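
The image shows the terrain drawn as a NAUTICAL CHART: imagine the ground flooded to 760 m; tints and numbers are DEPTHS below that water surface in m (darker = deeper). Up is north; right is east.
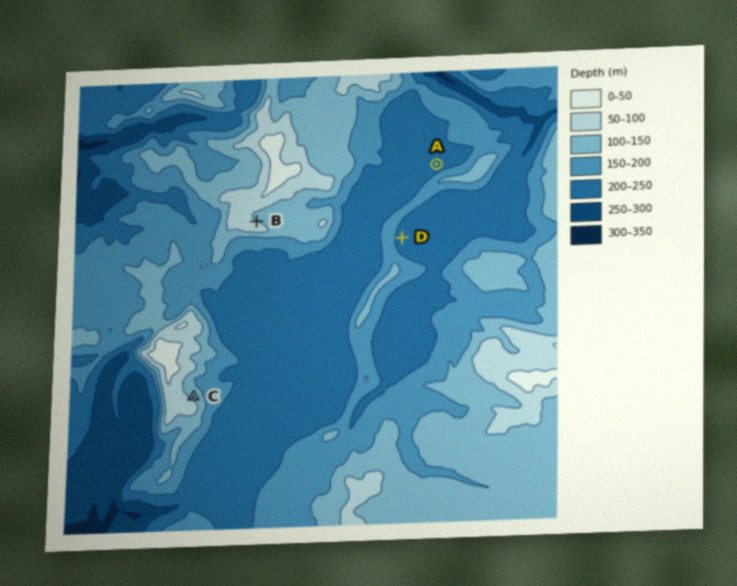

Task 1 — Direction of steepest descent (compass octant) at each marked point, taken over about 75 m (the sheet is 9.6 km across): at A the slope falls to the NW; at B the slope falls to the NE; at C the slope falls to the NE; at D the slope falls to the E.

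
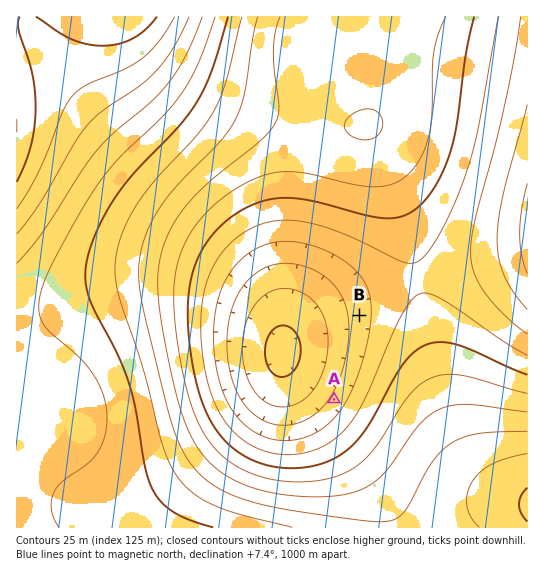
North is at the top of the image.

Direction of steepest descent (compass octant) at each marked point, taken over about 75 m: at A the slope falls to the NW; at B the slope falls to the W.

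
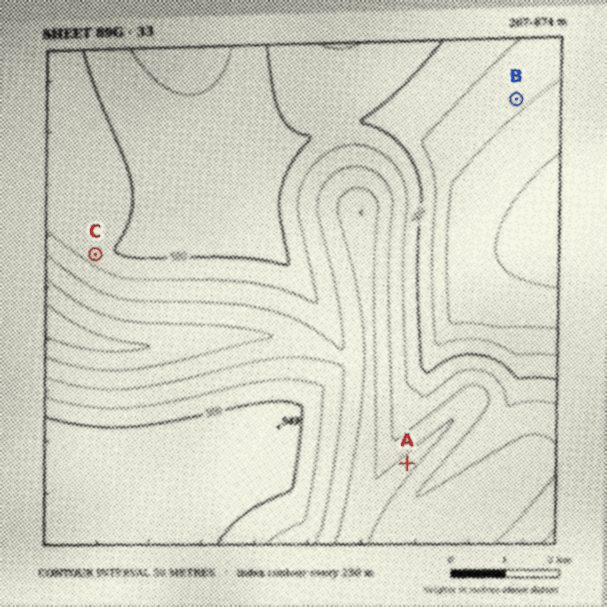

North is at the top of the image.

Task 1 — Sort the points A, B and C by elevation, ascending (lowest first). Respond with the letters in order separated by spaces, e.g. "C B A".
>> A C B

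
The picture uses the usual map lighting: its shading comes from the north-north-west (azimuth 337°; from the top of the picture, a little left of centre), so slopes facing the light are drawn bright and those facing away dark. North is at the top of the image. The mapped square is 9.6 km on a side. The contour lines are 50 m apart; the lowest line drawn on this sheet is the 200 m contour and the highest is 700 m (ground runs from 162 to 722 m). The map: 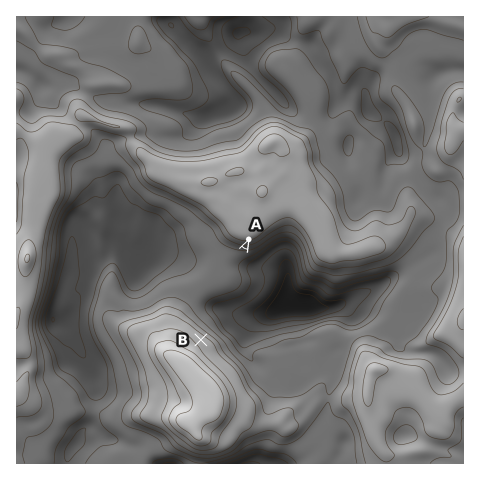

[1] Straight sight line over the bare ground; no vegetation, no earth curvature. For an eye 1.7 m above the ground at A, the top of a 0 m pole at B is visible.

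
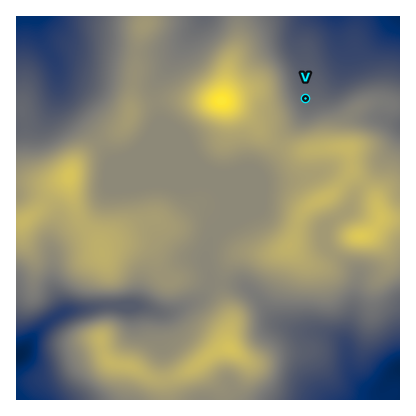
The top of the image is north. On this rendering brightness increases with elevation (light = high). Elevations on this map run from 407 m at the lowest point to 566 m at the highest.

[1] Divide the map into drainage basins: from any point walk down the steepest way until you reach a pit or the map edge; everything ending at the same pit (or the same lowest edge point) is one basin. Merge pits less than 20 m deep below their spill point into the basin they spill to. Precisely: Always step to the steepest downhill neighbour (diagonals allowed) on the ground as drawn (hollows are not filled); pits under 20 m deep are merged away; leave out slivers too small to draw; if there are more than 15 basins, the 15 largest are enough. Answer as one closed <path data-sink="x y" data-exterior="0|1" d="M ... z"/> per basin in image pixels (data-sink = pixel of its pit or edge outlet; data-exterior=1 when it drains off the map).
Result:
<path data-sink="16 356" data-exterior="1" d="M178 100l-18 1-26 7-9 18-43 30-14 22-20 6-32 0 0 216 208 0-3-12-14-16-5-10 16-12 11-2-1-12 3-16-8-22-2-18 9-20 10-7 34 0 16-7 16 16 12 2 28-24 10-4 8 0 14-12 3-8-6-20-22-22-3-22-2-4-14-1-32 4-12-2-24-12-16-18-26-18z"/><path data-sink="400 370" data-exterior="1" d="M382 218l-10 14-8 4-8 0-10 4-28 24-12-2-16-16-16 7-34 0-10 7-9 20 1 14 9 26-3 16 1 12-11 2-16 12 5 10 14 16 3 12 176 0 0-180z"/><path data-sink="400 16" data-exterior="1" d="M400 16l-160 0-2 28-10 26-6 30 28 19 16 18 18 10 18 4 32-4 14 1 3 8 1 16 23 24 7 23 18-1z"/><path data-sink="16 16" data-exterior="1" d="M146 16l-130 0 0 167 32 1 20-6 14-22 43-30 6-14 7-68z"/><path data-sink="204 16" data-exterior="1" d="M238 16l-92 0-8 28-7 66 11-5 26-5 54 1 6-31 10-26z"/>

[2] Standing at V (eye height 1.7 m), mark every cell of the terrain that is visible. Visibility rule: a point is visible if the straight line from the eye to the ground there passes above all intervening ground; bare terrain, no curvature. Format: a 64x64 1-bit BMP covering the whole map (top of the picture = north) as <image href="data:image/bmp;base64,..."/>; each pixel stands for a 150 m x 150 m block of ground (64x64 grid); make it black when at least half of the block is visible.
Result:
<image width="64" height="64" href="data:image/bmp;base64,Qk0+AgAAAAAAAD4AAAAoAAAAQAAAAEAAAAABAAEAAAAAAAACAAATCwAAEwsAAAIAAAAAAAAA////AAAAAAAAAAAAAAAAAAAAAAAAAAAAAAAAAAAAAAAAAAAAAAAAAAAAAAAAAAAAAAAAAAAAAAAAAAAAAAAAAAAAAAAAAAAAAAAAAAAAAAAAAAAAAAAAAAAAAAAAAAAAAAAAAAAAAAAAAAAAAAAAAAAAAAAAAAAAAAAAAAAAAAAAAAAAAAAAAAAAAAAAAAAAAAAAAAAAAAAAAAAAAAAAAAAAAAAAAAAAAAAAAAAAAAAAAAAAAAAAAAAAAAAAAAAAAAAAAAAAAAAAAAAAAAAAAAAAAAAAAAAAAAAAAAAAAAAAAAAAAAAAAAAAAAAAAAAAAAAAAAAAAAAAAAAAAAAAAAAAAAAAAAAAAAAAAAAAAAAAAAAAAAAAAAAAAAAAAAAAAAAAAAAAAAAAAAAAAAAAAAAAAAAAAAAAAAAAAAAAAAAAAAAAAAAAAAAAAAAAAAAAAAAAAAAAAAAAAAAAAAAAAAAAAAAAA/8AAAAAAAAD/4AAAAAAAAP8AAAAAAAAB/gAAAAAAAAH/gAAAAAAAA//AAAAAAAAH/+AAAAAAAAf58AAAAAAAD/D4AAAAAAAP8HgAAAAAAAfwPAAAAAAAB/AeAAAAAAAD8A4AAAAAAADwDwAAAAAAAPAcAAAAAAAG8DgAAAAAAB+AMAAAAAAAHwBwAAAAAAAfAGAAAAAAAA8AYAAAAAAAB4BwA=="/>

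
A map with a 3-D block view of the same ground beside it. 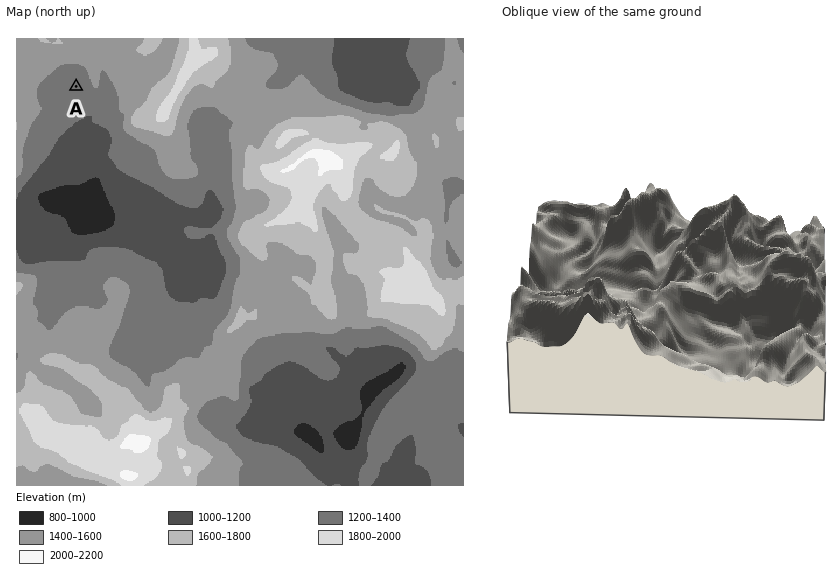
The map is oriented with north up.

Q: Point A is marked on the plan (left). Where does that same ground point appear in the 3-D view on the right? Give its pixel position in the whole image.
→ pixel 574 242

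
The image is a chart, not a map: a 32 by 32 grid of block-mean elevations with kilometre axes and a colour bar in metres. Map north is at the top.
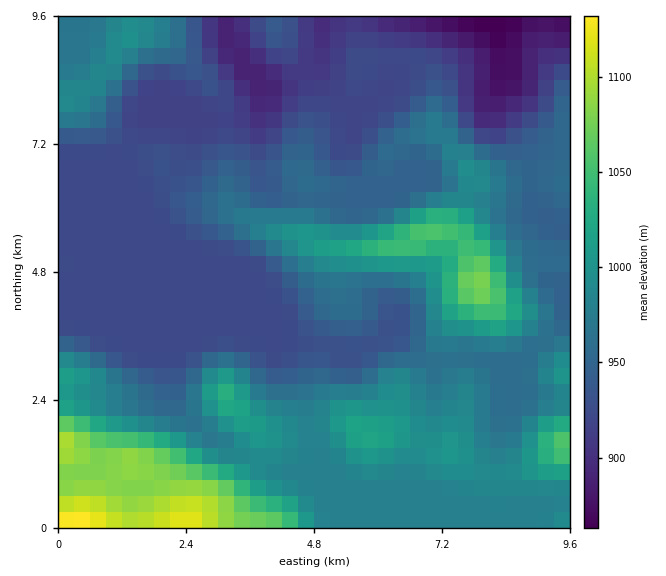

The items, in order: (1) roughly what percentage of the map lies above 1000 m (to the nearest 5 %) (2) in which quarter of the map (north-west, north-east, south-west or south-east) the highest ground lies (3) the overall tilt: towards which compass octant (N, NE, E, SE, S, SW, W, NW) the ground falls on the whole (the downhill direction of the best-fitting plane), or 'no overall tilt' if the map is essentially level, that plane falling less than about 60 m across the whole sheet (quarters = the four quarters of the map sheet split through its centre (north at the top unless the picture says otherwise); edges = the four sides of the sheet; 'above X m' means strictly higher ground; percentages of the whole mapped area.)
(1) Ground above 1000 m makes up about 15 % of the sheet.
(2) The highest ground is in the south-west quarter.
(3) Overall the map slopes down towards the north.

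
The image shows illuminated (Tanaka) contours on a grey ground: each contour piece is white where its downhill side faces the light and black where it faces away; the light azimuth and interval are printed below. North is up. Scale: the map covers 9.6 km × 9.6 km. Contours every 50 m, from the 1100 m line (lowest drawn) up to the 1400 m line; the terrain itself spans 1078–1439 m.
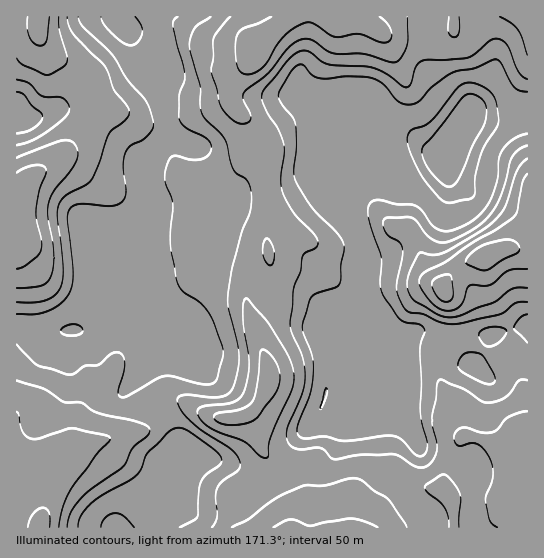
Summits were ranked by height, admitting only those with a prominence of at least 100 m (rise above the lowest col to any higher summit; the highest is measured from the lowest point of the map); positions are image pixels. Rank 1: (446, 157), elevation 1439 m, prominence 361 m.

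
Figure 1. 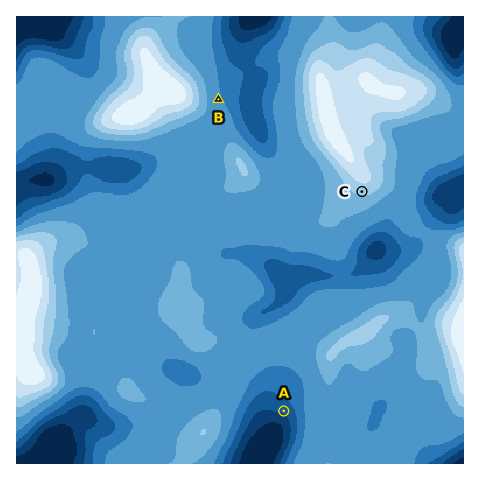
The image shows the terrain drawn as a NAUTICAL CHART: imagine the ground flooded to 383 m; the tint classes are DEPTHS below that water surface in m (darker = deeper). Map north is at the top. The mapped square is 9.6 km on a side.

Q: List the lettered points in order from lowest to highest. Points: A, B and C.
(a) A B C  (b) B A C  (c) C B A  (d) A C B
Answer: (a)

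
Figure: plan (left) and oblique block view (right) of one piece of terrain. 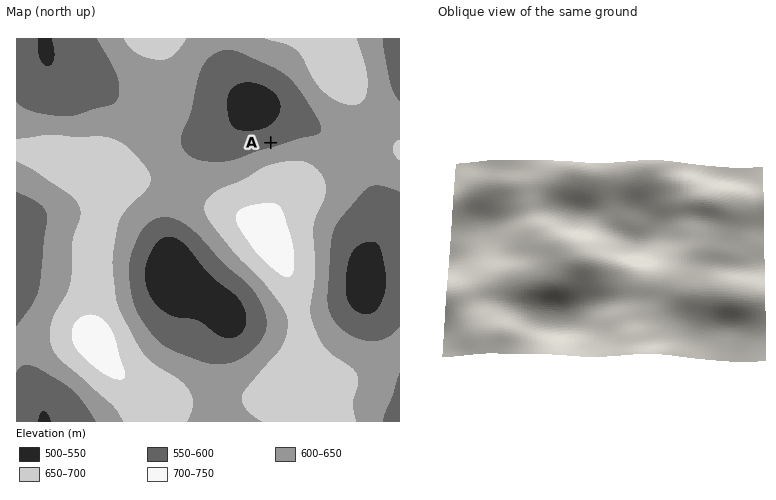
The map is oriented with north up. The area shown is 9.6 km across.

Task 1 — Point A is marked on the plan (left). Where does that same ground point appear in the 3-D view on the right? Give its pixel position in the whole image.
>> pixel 554 303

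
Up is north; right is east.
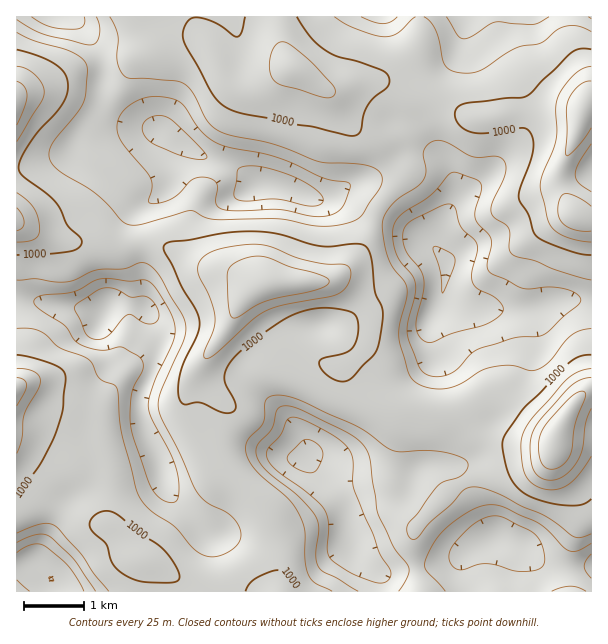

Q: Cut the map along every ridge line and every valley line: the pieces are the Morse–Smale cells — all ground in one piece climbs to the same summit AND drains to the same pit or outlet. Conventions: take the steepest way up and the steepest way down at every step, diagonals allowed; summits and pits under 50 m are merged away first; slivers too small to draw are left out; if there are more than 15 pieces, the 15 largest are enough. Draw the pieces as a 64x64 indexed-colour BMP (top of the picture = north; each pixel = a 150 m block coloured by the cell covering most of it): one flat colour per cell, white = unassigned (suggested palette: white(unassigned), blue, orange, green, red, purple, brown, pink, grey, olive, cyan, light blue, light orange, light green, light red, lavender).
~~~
<image width="64" height="64" href="data:image/bmp;base64,Qk12CAAAAAAAAHYAAAAoAAAAQAAAAEAAAAABAAQAAAAAAAAIAAATCwAAEwsAABAAAAAAAAAA////ALR3HwAOf/8ALKAsACgn1gC9Z5QAS1aMAMJ34wB/f38AIr28AM++FwDox64AeLv/AIrfmACWmP8A1bDFAAAADMzMzMzMzMREREREQREREREREzMzMzMzMzMzMzMzAADMzMzMzMzMRERERERBERERERETMzMzMzMzMzMzMzMADMzMzMzMzEREREREREERERERETMzMzMzMzMzMzMzM//MzMzMzMxEREREREREQRERERETMzMzMzMzMzMzMzMz//zMzMzMxERERERERERBERERETMzMzMzMzMzMzMzMzP//MzMzMxEREREREREREERERETMzMzMzMzMzMzMzMzM///zMzMzEREREREREREQRERERMzMzMzMzMzMzMzMzMz///MzMxEREREREREREQREREREzMzMzMzMzMzMzMzMzP///zMzERERERERERERBERERETMzMzMzMzMzMzMzMzM////MzMREREREREREREEREREREzMzMzMzMzMzMzMzMz////zMxEREREREREREERERERERERMzMzMzMzMzMzMzP/////zEREREREREREERERERERERETMzMzMzMzMzMzM//////8RERERERERBEREREREREREREzMzMzMzMzMzMz//////RERERERERBERERERERERERERMzMzMzMzMzMzP///mZmURERERERBERERERERERERERERERMzMzMzMzM//5mZmZmZlEREREERERERERERERERERERETMzMzMzMz+ZmZmZmZmZREREERERERERERERERERERERMzMzMzMzOZmZmZmZmZREREERERERERERERERERERERETMzMzMzM5mZmZmZmZlEREQRERERERERERERERERERERMzMzO7MzmZmZmZmZmUREQRERERERERERERERERERERETMzu7szOZmZmZmZmZRERBEREREREREREREREXd3d3EREzu7u7M5mZmZmZmZlEREEREREREREREREXd3d3d3d3Ebu7u7uzmZmZmZmZmUREQREREREREREREXd3d3d3d3d3u7u7u7uZmZmZmZmZRERBEREREREREREXd3d3d3d3d3e7u7u7u5mZmZmZmZmUREQRERERERERERd3d3d3d3d3d3u7u7u7mZmZmZmZmZREREERERERERERF3d3d3d3d3d3e7u7u7uZmZmZmZmZmUREQRERERERERERd3d3d3d3d3e7u7u7u5mZmZmZmZmZREREEREREREREREXd3d3d3d3d7u7u7u7mZmZmZmZmZlERERBERERERERERd3d3d3d3d3u7u7u7uZmZmZmZmZlEREREEREREREREREXd3d3d3d3u7u7u7u5mZmZmZmZmURERERBEREREREREXd3d3d3d3e7u7u7u7mZmZnu6ZmUREREREQRERERERERd3d3d3d3IiIiu7u7vu7u7u7u7uRERERERBERERERERd3d3d3ciIiIiIiIiIu7u7u7u7u5EREREREQRERERERd3d3d3ciIiIiIiIiIi7u7u7u7u7kREREREREgYiBERd3d3d3d3IiIiIiIiIiLu7u7u7u7uRERERESIiIiIiIh3d3d3d3ciIiIiIiIiIu7u7u7u7u5ERESIiIiIiIiIiId3d3d3dyIiIiIiIiIi7u7u7u7u5EREiIiIiIiIiIiIiHd3d3dyIiIiIiIiIiLu7u7u7t3kRIiIiIiIiIiIiIiIh3d3dyIiIiIiIiIiIu7t3d3d3diIiIiIiIiIiIiIiIiHd3dyIiIiIiIiIiIi7d3d3d3d2IiIiIiIiIiIiIiIiId3dyIiIiIiIiIiIiLd3d3d3d3YiIiIiIiIiIiIiIiIiHcCIiIiIiIiIiIiIN3d3d3d3diIiIiIiIiIiIiIiIiIACIiIiIiIiIiIiIA3d3d3d3d0AiIiIiIiIiIiIiIiIACIiIiIiIiIiIiIADd3d3d3d0AAIiIiIiIiIiFVVWAAFUiIiIiIiIiIiIgAN3d3d3d0AAACIiIiIhVVVVVVVVVVVIiIiIiIiIiIgAA3d3d3d0AAAAIiIiIhVVVVVVVVVVVUiIiIiIiIiIiAACq3d3dAAAAAAiIiIVVVVVVVVVVVVVSIiIiIiIiIiIgAKqqrdAAAAAAAIiFVVVVVVVVVVVVVSIiIiIiIiIiIiAAqqqqoAAAAAAAhVVVVVVVVVVVVVVSIiIiIiIiIiIiIgCqqqqqqqAAAABVVVVVVVVVVVVVUiIiIiIiIiIiIiIiAKqqqqqqqqoFVVVVVVVVVVVVVVUiIiIiIiIiIiIiIiIAqqqqqqqqVVVVVVVVVVVVVVVVUiIiIiIiIiIiIiIiIiCqqqqqqlVVVVVVVVVVVVVVVVUiIiIiIiImZmZmZmZmYKqqqqqqVVVVVVVVVVVVVVVVVSIiIiIiImZmZmZmZmZmqqqqqqpVVVVVVVVVVVVVVVVSIiIiIiZmZmZmZmZmZmaqqqqqpVVVVVVVVVUAAFVVVmZmIiJmZmZmZmZmZmZmZqqqqqqqVVVVVVVVUAAABVVmZmZmZmZmZmZmZmZmZmZmqqqqqqpVVVVVVVUAAAAABmZmZmZmZmZmZmZmZmZmZmaqqqqqpVVVVVVVVQAAAABmZmZmZmZmZmZmZmZmZmZmZqqqqqqlVVVVVVVQAAAAAGZmZmZmZmZmZmZmZmZmZmZmqqqqqlVVVVVVVVAAAAAGZmZmZmZmZmZmZmZmZmZmZmaqqqqqVVVVVVVVAAAAAAZmZmZmZmZmZmZmZmZmZmZmZqqqqqVVVVVVVVUAAAAABmZmZmZmZmZmZmZmZmZmZmZm"/>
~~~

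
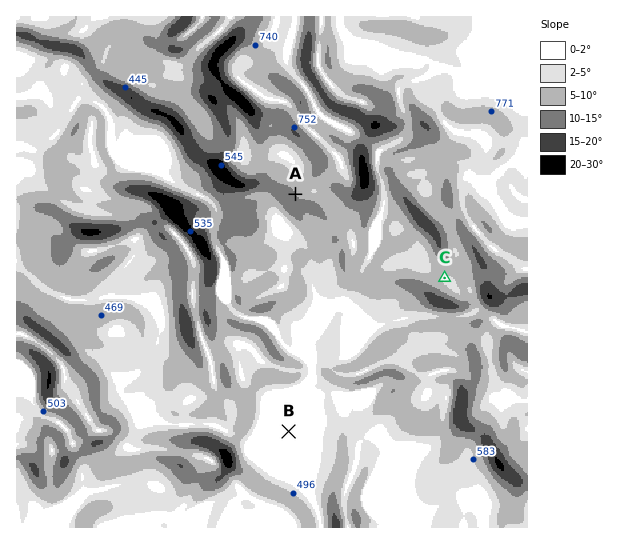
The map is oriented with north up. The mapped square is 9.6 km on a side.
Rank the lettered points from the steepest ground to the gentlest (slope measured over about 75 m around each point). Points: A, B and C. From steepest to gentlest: A C B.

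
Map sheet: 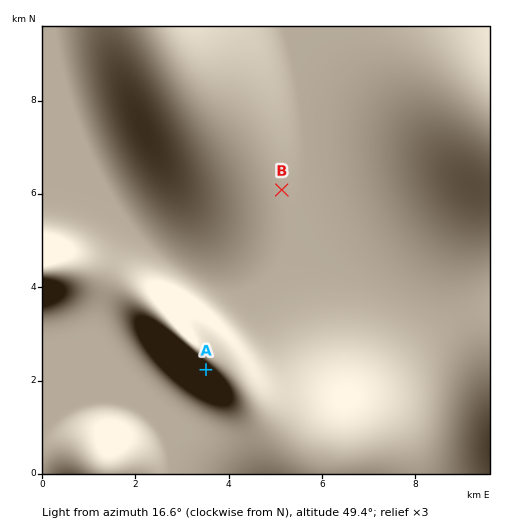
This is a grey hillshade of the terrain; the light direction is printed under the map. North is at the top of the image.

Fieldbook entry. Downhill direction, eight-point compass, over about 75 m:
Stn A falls S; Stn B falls E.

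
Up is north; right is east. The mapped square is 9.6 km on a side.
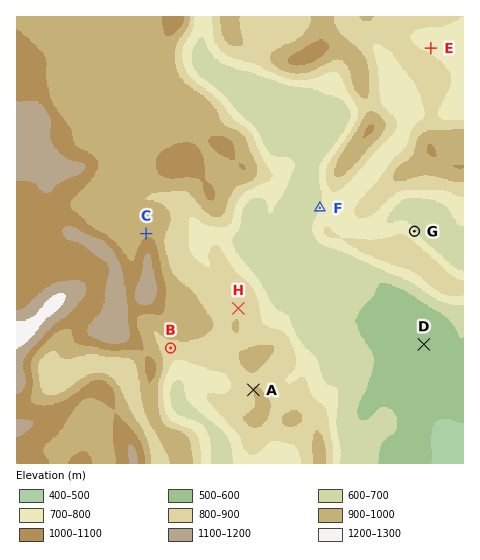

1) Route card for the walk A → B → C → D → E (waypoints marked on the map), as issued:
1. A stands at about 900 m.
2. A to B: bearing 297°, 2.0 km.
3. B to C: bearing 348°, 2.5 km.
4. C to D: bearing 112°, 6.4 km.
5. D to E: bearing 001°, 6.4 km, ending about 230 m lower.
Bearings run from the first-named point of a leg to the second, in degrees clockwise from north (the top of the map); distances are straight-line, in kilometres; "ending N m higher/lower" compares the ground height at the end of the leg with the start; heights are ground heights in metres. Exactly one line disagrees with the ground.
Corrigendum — Line 5: it should read "ending about 230 m higher".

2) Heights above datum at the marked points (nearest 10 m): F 700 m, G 710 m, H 890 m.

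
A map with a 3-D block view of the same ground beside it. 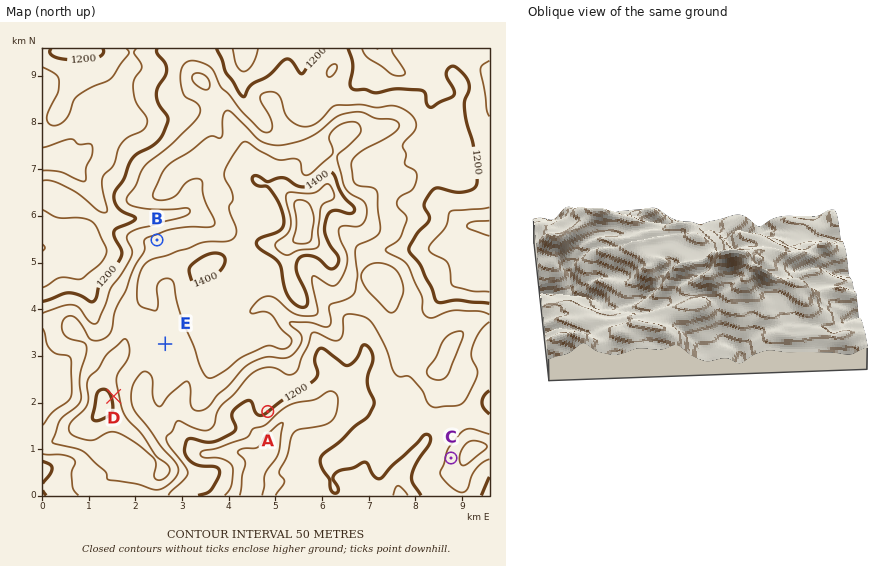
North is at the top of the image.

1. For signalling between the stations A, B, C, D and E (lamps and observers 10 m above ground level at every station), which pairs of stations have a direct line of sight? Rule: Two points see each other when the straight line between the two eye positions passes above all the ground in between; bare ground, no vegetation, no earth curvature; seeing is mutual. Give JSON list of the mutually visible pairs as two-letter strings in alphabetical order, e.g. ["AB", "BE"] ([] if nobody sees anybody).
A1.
["AC", "CD", "DE"]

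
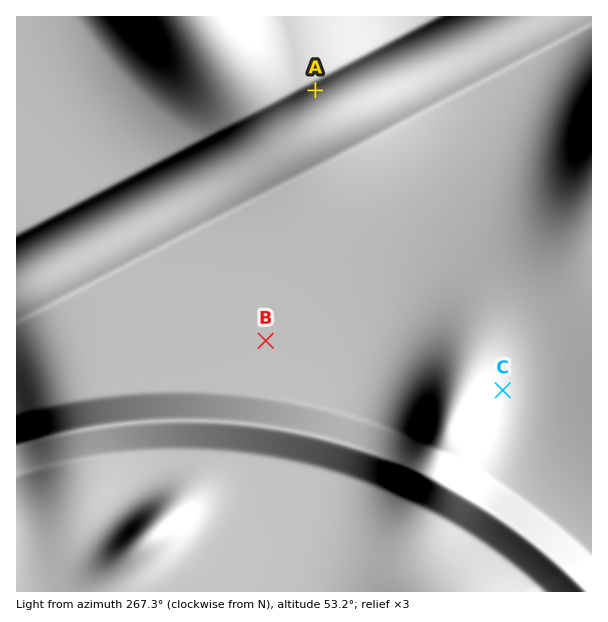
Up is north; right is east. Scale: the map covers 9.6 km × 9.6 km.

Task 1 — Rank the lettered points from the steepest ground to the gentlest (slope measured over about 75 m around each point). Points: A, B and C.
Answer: A C B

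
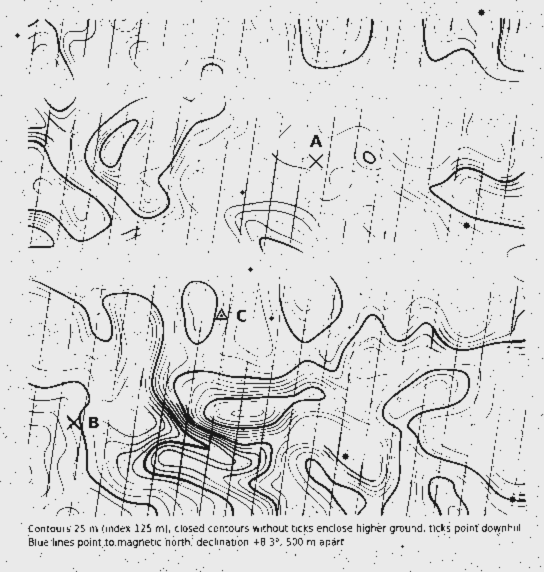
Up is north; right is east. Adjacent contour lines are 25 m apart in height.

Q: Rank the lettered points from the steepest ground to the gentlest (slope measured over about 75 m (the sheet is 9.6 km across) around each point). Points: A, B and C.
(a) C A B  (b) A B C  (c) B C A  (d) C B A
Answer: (d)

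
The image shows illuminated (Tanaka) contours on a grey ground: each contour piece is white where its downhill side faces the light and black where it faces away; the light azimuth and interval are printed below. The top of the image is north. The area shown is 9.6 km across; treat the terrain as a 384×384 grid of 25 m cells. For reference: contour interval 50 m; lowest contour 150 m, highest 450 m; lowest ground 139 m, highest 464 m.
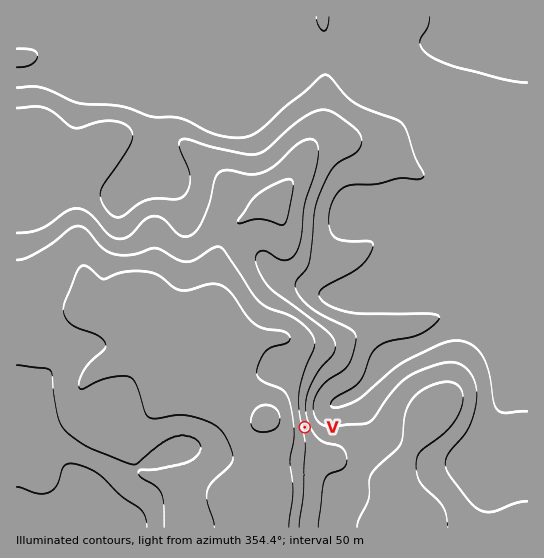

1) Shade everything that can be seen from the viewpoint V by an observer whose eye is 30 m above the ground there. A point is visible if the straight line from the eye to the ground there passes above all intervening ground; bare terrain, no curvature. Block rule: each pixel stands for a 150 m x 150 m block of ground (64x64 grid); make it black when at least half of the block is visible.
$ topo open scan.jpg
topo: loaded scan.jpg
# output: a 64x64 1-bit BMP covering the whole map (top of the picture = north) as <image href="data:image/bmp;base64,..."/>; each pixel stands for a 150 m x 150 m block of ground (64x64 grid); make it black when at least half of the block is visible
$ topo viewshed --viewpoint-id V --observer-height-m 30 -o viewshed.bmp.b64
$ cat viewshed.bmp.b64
<image width="64" height="64" href="data:image/bmp;base64,Qk0+AgAAAAAAAD4AAAAoAAAAQAAAAEAAAAABAAEAAAAAAAACAAATCwAAEwsAAAIAAAAAAAAA////AAAAAAAAAAAAB//4DwAAAAAH//gPAAAAAAf/+AcAAAAAB//4AQAAAAA///gAAAAAAH//wAAAAAAAP/+AAAAAAAA//4AAAAAAAB//gAAAAAAAH//AAAAAAAAf/+AAAAAAAD//4AAAAAAAP//wAAAAAAA///AAAAAAAD//+AAAAAAAP//4AAAAAAA///gAAAAAAD///AAAAAAAP//8AAAAAAA///gAAAAAAD///AAAAAAAf//8AAAAAAB///4AAAAAAGA//wAAAAAAAB//wAAAAAAAB///AAAAAAAAH/8AAAAAAAAHwAAAAAAAAAAAAAAAAAAAAAAAAAAAAAAAAwAAAAAAAAf/AAAAAAAAf/8AAAAAAAD//wAAAAAAAP/7AAAAAAAD/8MAAAAAAAP/gwAAAAAAA///AAAAAAAB//8AAAAAAAH//wAAAAAAAf//AAAAAAAB//8AAAAAAAP//wAAAAAAA///AAAAAAAD//8AAAAAAAfgPwAAAAAAB8AfAAAAAAAPwB8AAAAAAAfAHwAAAAAAAIAfAAAAAAAAAD8AAAAAAABAfwAAAAAAAGH/AAAAAAAA//8AAAAAAAD//wAAAAAAAIfgAAAAAAAAA4AAAAAAAAABgAAAAAAAAAHAAAAAAAAAAf8AAAAAAAAD/wAAAAAAAAP/AAAAAAAAA/8AAAAAAAAH/w=="/>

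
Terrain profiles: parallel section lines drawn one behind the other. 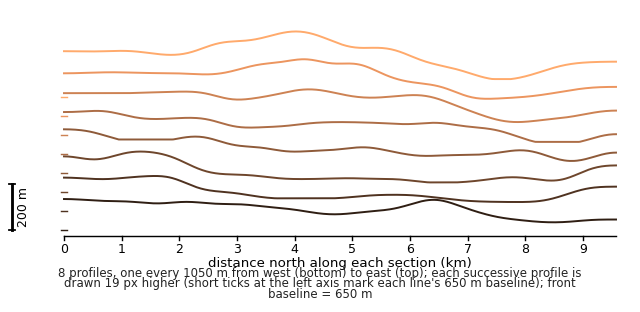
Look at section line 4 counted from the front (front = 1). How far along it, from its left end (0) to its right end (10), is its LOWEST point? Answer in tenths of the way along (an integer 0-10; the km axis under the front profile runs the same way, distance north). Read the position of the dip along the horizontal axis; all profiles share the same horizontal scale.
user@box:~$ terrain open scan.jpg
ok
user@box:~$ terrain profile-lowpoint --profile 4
9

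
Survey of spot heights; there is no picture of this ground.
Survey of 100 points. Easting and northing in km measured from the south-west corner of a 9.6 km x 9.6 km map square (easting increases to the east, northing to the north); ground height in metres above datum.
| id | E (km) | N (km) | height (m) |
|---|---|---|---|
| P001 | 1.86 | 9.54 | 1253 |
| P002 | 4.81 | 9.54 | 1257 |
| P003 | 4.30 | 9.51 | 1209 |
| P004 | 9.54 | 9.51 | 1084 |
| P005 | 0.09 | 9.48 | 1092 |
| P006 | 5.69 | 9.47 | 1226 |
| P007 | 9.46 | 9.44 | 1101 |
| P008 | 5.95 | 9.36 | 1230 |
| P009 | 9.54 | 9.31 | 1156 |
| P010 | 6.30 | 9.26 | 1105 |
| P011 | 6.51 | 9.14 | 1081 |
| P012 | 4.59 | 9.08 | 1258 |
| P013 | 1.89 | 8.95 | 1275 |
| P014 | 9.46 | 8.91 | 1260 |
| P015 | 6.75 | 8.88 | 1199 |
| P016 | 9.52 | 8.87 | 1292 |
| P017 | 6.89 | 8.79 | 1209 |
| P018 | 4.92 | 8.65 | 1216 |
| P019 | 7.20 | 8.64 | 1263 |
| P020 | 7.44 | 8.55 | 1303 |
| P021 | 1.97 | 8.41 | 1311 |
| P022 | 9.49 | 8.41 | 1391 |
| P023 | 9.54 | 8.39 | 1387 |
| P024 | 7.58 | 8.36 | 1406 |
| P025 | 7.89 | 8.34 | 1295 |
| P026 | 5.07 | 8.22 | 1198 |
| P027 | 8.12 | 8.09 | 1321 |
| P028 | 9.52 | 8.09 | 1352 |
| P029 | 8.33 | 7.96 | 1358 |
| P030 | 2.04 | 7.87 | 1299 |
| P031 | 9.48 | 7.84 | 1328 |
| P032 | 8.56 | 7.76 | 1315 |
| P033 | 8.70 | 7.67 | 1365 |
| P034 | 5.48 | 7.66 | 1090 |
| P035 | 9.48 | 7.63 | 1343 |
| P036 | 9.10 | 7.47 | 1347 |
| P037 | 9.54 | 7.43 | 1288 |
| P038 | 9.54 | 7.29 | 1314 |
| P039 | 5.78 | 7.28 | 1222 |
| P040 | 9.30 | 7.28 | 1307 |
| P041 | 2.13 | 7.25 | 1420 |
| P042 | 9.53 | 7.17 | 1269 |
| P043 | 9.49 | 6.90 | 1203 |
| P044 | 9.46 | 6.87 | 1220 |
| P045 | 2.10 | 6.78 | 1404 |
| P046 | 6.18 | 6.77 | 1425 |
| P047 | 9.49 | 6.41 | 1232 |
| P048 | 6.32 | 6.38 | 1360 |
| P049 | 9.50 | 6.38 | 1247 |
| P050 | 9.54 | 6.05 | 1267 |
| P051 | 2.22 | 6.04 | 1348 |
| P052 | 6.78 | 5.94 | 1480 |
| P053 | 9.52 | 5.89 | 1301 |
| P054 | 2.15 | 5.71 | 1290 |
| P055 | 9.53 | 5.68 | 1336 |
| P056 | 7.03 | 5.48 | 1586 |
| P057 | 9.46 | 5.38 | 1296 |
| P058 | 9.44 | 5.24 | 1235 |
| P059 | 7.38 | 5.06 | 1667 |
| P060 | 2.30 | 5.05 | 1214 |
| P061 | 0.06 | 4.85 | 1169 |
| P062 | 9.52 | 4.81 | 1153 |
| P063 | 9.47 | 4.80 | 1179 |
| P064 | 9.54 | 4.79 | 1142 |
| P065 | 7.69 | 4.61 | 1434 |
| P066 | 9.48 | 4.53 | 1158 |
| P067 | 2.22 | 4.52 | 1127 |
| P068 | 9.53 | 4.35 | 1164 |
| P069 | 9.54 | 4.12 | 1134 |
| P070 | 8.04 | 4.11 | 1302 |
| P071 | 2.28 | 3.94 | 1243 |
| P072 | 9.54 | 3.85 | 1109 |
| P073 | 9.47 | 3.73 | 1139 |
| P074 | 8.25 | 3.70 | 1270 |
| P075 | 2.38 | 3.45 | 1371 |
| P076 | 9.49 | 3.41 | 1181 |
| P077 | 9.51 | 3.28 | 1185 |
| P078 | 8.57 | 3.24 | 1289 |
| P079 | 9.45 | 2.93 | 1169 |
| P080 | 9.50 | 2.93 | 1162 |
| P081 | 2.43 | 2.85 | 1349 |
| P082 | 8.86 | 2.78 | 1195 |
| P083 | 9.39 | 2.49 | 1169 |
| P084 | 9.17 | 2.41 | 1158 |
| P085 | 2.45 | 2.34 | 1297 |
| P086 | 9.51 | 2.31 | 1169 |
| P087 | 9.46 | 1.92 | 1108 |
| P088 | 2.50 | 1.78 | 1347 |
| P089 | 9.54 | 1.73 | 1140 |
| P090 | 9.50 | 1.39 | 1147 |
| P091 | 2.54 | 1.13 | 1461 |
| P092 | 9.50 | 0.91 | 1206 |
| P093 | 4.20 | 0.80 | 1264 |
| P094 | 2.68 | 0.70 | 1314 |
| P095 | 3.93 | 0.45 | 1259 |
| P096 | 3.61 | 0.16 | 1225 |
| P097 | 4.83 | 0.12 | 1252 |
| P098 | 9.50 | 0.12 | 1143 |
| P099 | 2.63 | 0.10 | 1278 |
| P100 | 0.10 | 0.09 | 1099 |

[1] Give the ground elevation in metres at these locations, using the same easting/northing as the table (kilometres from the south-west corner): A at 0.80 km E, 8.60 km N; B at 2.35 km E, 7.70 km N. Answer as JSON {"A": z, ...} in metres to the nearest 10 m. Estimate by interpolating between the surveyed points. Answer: {"A": 1200, "B": 1310}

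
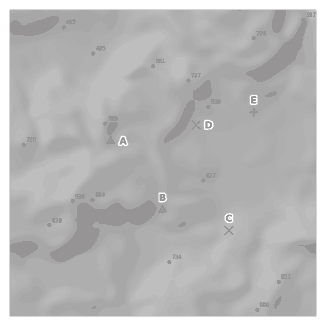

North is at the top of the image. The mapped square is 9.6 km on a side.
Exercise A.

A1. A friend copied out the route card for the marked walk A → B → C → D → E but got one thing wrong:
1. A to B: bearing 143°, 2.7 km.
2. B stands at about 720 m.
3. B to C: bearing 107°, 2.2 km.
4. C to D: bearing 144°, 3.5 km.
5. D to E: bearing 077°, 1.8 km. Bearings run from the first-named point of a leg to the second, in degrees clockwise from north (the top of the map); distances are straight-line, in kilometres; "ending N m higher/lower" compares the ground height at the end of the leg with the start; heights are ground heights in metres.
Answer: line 4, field bearing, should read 343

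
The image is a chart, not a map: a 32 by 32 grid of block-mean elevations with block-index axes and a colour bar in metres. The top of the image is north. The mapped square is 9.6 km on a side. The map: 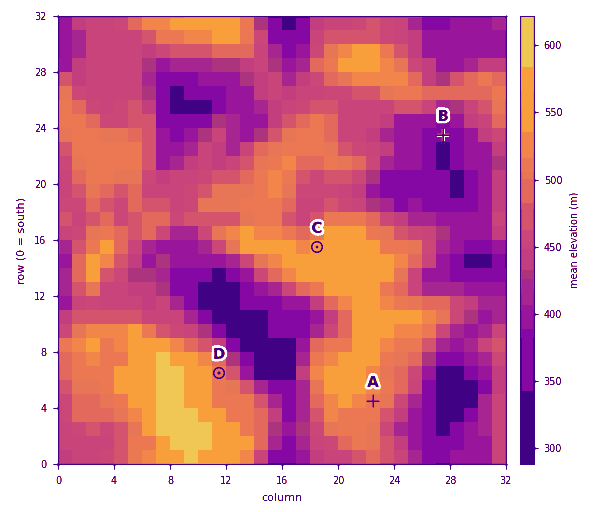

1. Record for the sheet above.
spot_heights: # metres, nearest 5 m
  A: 510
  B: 340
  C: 555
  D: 510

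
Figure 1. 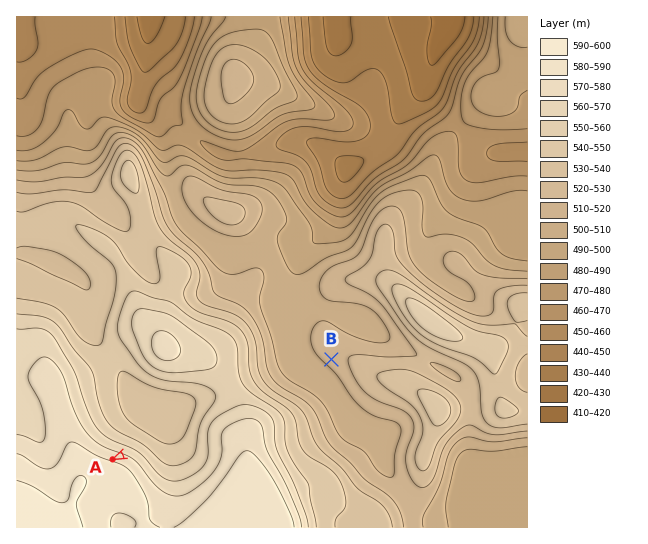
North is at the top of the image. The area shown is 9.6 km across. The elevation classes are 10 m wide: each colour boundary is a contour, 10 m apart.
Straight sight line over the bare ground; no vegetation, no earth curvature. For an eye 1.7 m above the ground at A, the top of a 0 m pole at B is hidden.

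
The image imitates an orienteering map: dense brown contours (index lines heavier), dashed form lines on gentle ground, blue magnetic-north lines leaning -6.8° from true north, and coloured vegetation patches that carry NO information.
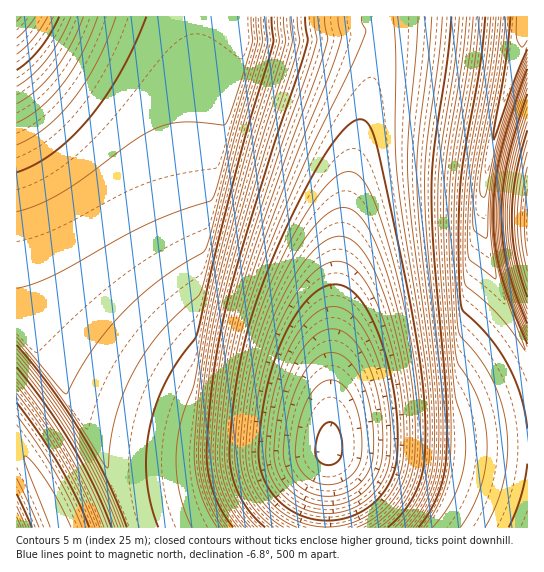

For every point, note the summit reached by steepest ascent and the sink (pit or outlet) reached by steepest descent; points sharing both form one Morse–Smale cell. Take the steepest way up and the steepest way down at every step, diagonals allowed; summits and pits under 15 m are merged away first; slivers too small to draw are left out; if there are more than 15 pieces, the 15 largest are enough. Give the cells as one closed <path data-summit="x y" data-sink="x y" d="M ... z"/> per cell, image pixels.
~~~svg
<path data-summit="17 17" data-sink="329 450" d="M374 16l-358 1 0 289 9 25 38 54 28 46 21 43 21 54 194-1 5-181 5-71 15-112 28-122 0-14z"/><path data-summit="527 17" data-sink="329 450" d="M527 16l-152 1 5 10 0 14-28 122-15 112-6 104 0 44-4 60 0 45 201-1 0-173-8-12-20-47-12-38-5-35 0-31 6-38 24-88 7-19 8-13z"/><path data-summit="17 17" data-sink="61 527" d="M17 307l-1 139 5 4 20 35 20 43 70 0 1-3-12-32-29-62-28-46-38-54z"/><path data-summit="527 17" data-sink="527 226" d="M527 33l-10 20-10 34-18 66-6 38 1 44 7 32 17 48 19 38z"/><path data-summit="17 527" data-sink="61 527" d="M18 447l-2 0 0 80 43 1 1-3-19-40z"/>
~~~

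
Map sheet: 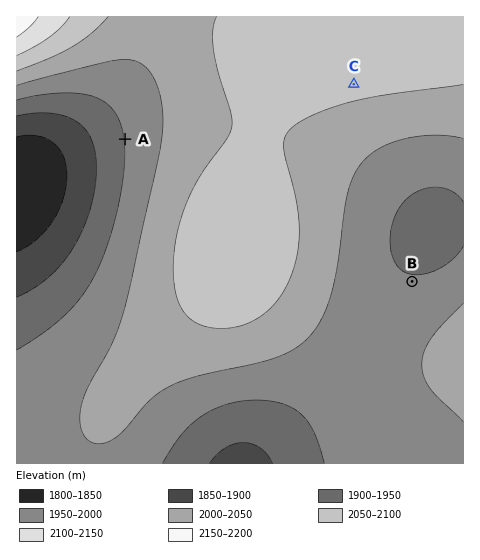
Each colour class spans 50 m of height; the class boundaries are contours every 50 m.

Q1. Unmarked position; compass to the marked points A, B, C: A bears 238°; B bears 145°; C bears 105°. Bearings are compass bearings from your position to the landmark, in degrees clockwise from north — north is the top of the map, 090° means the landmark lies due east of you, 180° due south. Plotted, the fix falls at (255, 58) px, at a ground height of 2070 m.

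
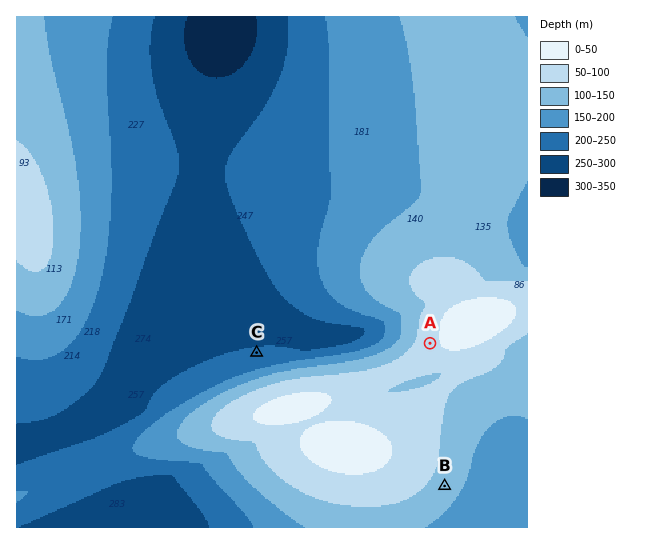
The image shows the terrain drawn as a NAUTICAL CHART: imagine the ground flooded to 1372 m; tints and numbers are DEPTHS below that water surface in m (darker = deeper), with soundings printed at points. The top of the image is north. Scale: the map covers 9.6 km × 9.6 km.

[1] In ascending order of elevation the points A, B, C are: C B A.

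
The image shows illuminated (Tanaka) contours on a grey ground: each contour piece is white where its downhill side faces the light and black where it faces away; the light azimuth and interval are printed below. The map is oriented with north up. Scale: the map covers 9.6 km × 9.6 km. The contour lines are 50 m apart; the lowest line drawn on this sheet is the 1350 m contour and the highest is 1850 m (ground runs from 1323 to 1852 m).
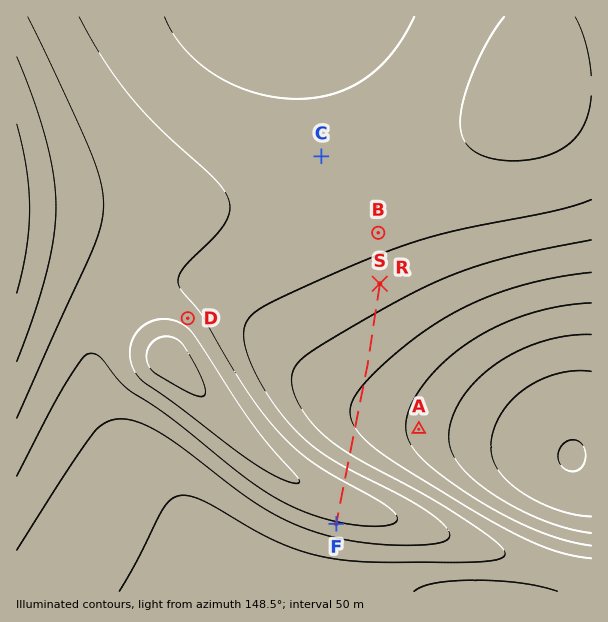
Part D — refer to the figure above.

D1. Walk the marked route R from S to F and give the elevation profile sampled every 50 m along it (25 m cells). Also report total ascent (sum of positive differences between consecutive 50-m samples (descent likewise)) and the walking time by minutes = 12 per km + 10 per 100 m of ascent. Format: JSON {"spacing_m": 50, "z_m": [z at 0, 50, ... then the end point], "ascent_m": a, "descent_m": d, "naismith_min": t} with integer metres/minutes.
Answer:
{"spacing_m": 50, "z_m": [1575, 1577, 1580, 1582, 1585, 1587, 1590, 1592, 1595, 1598, 1600, 1603, 1605, 1608, 1610, 1612, 1615, 1617, 1620, 1622, 1624, 1626, 1629, 1631, 1633, 1635, 1637, 1639, 1641, 1642, 1644, 1646, 1647, 1649, 1650, 1651, 1652, 1654, 1654, 1655, 1656, 1656, 1656, 1656, 1656, 1656, 1655, 1653, 1652, 1649, 1646, 1643, 1639, 1634, 1628, 1622, 1614, 1606, 1597, 1588, 1577, 1567, 1555, 1544, 1533, 1522, 1511, 1501, 1492, 1484, 1477, 1471, 1468, 1466, 1465, 1466, 1469, 1474, 1480, 1487, 1495, 1503, 1506], "ascent_m": 123, "descent_m": 191, "naismith_min": 61}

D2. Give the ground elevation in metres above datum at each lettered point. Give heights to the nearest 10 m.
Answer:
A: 1710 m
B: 1530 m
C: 1520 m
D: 1470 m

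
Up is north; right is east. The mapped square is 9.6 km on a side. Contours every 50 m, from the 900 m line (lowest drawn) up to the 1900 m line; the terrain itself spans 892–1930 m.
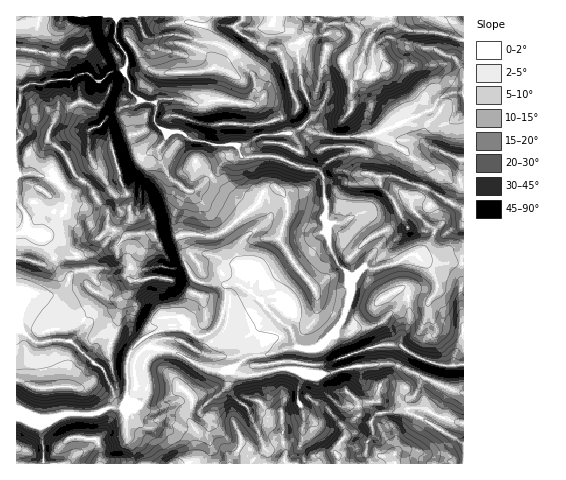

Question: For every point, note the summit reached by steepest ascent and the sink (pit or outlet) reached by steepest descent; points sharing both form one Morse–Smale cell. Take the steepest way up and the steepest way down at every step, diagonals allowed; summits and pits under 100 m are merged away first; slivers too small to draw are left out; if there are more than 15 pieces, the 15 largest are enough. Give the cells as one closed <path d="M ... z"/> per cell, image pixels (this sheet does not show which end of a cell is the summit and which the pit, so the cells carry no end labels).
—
<path d="M201 16l-84 0-2 23 12 17 0 10-3 4-12 1-11 10-4 0-9-8-5 0-12 6-19 1-9 4-11-2-11 6-5 0 0 241 5 1 15 13 13-3 22 2 34 29 10 27 8 6 5-4 0-42 5-9 8-9 6 6 26 5 24 14 17 6 17-1 11 5 17-1 22-6 23 4 4-23 12-3 14-13 10-15 7-24-3-20-11-11-8-20 0-7-3-4 2-8-4-4 2-17-2-6-1-22-7-6-14-1-11-6 9-16-8-12-30 1-13 8-10 3-23 0-13-5-11-1-12-8-14 1-11-10 0-20 5-4 18 0 17 6 8 0 11-5 13 0 18 5 6-3 4-13 0-8-16-24-7-6-14-7-26-5 6-8z"/><path d="M143 340l-4 2-9 11-3 12 1 37-2 22 2 17 5 8-1 15 332-1-1-40-25-7-12-7-31 0-16-7 0-14 16-16 2-7-19-1-23 2-28 8-16 0-21-6-9 0-22 6-17 1-11-5-17 1-8-3-33-17-26-5z"/><path d="M463 16l-261 0-4 15-6 8 26 5 14 7 21 24 2 14-4 13-4 2 6 1 6 4 4 15 1 11 29-2 11-6 9 6 19 3 2-9 18-19-1-24 7-8 1-12 8-23 10-13 11-5 5 0 18 8 27 1 25 7z"/><path d="M304 127l-14 6 10 12-9 17 11 6 14 1 7 6 1 22 2 6-2 17 4 4-2 8 4 16 7 15 12 13 6 0 9-9 7 2 8-1 17-5 17-9 18 8 33 1 0-53-3-3-38-21-14-3-9-5-7-2-15 1-11-3-2-2 0-20-3-3-6-2-26 0 1-10-2-2-16-2z"/><path d="M393 23l-5 0-11 5-9 11-9 25-1 12-7 8 1 24-18 19-2 4 1 5 15 1 27-2 36-17 20-8 6-9 10-7 17 0-1-55-25-7-27-1z"/><path d="M430 261l-6 1 12 16 1 13-9 11-22-4-23 24-9 4-14 2-16 6-10-1-14 13-12 3-3 20-2 3 24 2 16-6 35-4 15 0 5 2 9-15 12 7 16 6 11 2 16-1 2-2 0-99-25-1z"/><path d="M462 93l-15 1-9 5-7 11-20 8-36 17-27 2-16-1-2 10 30 2 5 4 0 20 2 2 11 3 15-1 7 2 9 5 14 3 39 22 1-20-3-5 0-15 2-8 2-1 0-64z"/><path d="M116 16l-99 0-1 71 5 1 11-6 11 2 9-4 19-1 12-6 5 0 9 8 4 0 11-10 12-1 3-4 0-10-12-17z"/><path d="M21 330l-5 0 1 85 11 0 10 3 16 0 10-4 31 0 13-6 15 0 3-3-11-7-10-27-34-29-22-2-13 3z"/><path d="M126 403l-3 5-15 0-13 6-31 0-19 8-5 4 3 37 88 1 2-15-6-12z"/><path d="M414 254l-18 9-17 5-8 1-7-2-9 9-6 0 2 18-3 10-4 14-10 15 10 1 16-6 14-2 9-4 23-24 22 4 9-11 0-10-7-14z"/><path d="M178 99l-18 0-5 4 0 20 11 10 14-1 12 8 11 1 13 5 29-2 18-10 0-10-3-13-7-6-26-5-13 0-11 5-8 0z"/><path d="M399 366l-7 10-12 9-2 7 1 10 16 7 31 0 12 7 17 6 9 1-1-30-24-8z"/><path d="M407 351l-8 13 1 3 53 23 11 2-1-28-12 2-11-1-21-7z"/><path d="M28 415l-12 1 0 47 26 1 1-22-3-16 11-7-13-1z"/>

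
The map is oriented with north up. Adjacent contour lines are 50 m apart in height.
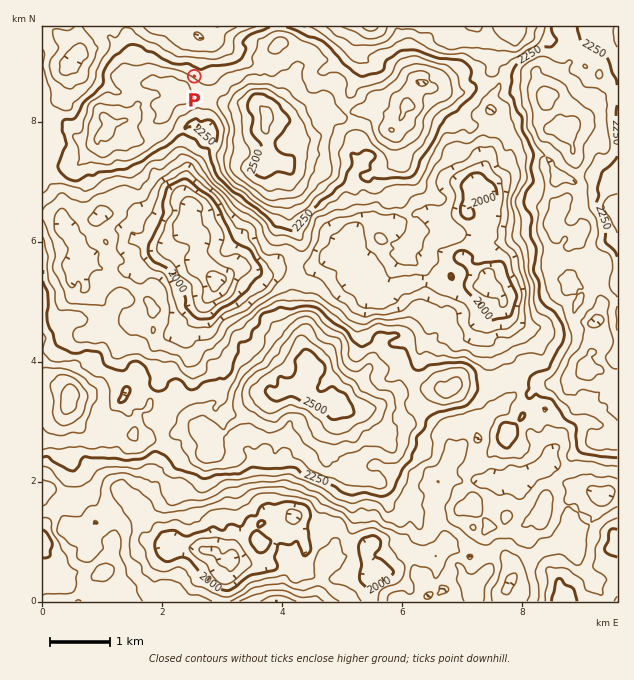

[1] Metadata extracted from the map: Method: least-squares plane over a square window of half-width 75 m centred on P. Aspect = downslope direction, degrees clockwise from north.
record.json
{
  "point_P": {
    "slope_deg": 21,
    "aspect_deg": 32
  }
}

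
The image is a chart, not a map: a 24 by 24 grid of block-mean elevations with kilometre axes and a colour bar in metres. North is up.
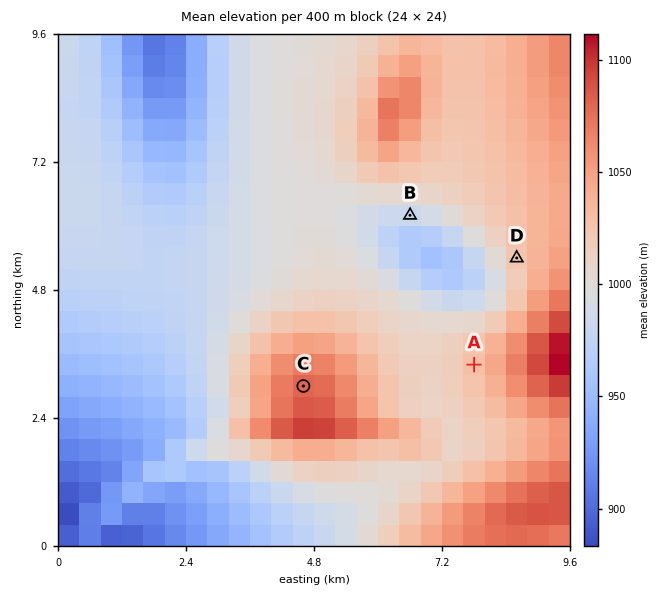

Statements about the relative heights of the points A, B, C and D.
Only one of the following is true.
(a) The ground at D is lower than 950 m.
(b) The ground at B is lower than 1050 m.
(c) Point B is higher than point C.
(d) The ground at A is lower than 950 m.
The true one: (b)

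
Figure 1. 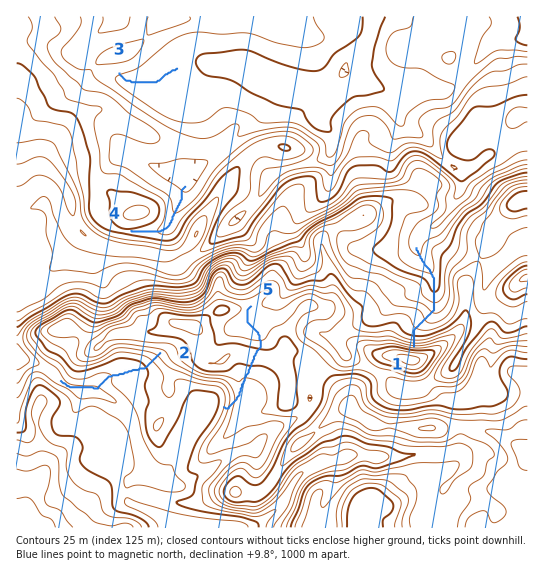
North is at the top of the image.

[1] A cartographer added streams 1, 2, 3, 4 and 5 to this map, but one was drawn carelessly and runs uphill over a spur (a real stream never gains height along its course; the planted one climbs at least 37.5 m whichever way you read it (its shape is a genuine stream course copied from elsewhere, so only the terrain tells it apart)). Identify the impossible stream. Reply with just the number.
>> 5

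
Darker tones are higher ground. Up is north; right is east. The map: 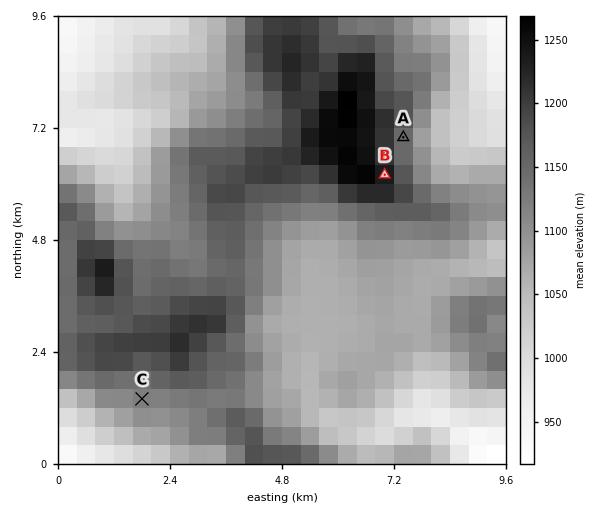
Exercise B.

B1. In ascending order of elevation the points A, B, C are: C A B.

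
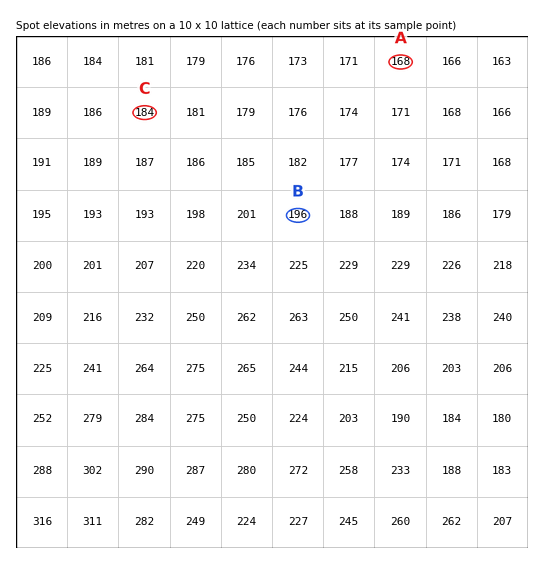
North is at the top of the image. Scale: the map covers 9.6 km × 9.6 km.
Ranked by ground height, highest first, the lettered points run B C A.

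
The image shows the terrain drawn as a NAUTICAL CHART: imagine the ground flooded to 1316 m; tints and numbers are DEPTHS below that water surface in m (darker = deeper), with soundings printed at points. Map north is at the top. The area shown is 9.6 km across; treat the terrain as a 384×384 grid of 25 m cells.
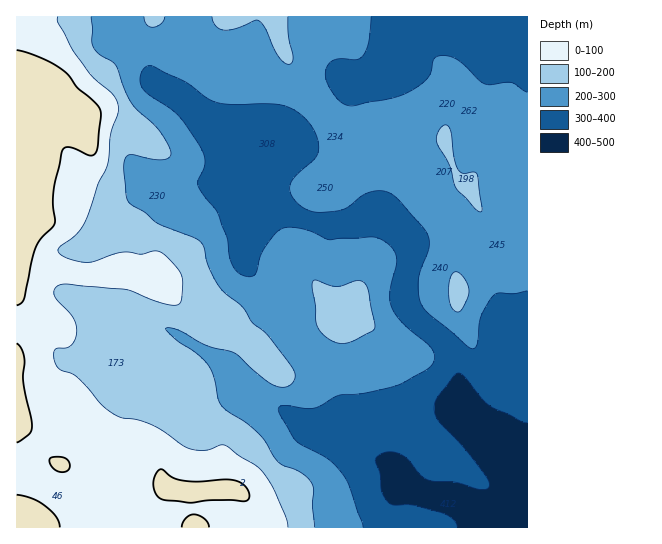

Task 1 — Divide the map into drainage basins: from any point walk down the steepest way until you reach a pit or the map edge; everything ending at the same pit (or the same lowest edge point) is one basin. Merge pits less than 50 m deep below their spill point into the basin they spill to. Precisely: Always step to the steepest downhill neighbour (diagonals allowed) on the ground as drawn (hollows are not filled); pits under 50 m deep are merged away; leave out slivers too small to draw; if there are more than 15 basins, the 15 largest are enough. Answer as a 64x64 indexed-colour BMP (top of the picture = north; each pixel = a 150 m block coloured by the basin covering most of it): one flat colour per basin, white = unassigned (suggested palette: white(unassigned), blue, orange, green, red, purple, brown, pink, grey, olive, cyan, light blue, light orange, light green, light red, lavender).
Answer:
<image width="64" height="64" href="data:image/bmp;base64,Qk12CAAAAAAAAHYAAAAoAAAAQAAAAEAAAAABAAQAAAAAAAAIAAATCwAAEwsAABAAAAAAAAAA////ALR3HwAOf/8ALKAsACgn1gC9Z5QAS1aMAMJ34wB/f38AIr28AM++FwDox64AeLv/AIrfmACWmP8A1bDFABERERERERERERERERERERERERERERERERERERERERERERERERERERERERERERERERERERERERERERERERERERERERERERERERERERERERERERERERERERERERERERERERERERERERERERERERERERERERERERERERERERERERERERERERERERERERERERERERERERERERERERERERERERERERERERERERERERERERERERERERERERERERERERERERERERERERERERERERERERERERERERERERERERERERERERERERERERERERERERERERERERERERERERERERERERERERERERERERERERERERERERERERERERERERERERERERERERERERERERERERERERERERERERERERERERERERERERERERERERERERERERERERERERERERERERERERERERERERERERERERERERERERERERERERERERERERERERERERERERERERERERERERERERERERERERERERERERERERERERERERERERERERERERERERERERERERERERERERERERERERERERERERERERERERERERERERERERERERERERERERERERERERERERERERERERERERERERERERERERERERERERERERERERERERERERERERERERERERERERERERERERERERERERERERERERERERERERERERERERERERERERERERERERERERERERERERERERERERERERERERERERERERERERERERERERERERERERERERERERERERERERERERERERERERERERERERERERERERERERERERERERERERERERERERERERERERERERERERERERERERERERERERERERERERERERERERERERERERERERERERERERERERERERERERERERERERERERERERERERERERERERERERERERERERERERERERERERERERERERERERERERERERERERERERERERERERERERERERERERERERERERERERERERERERERERERERERERERERERERERERERERERERERERERERERERERERERERERERERERERERERERERERERERERERERERERERERERERERERERERERERERERERERERERERERERERERERERERERERERERERERERERERERERERERERERERERERERERERERERERERERERERERERERERERERERERERERERERERERERERERERERERERERERERERERERERERERERERERERERERERERERERERERERERERERERERERERERERERERERERERERERERERERERERERERERERERERERERERERERERERERERERERERERERERERERERERERERERERERERERERERERERERERERERERERERERERERERERERERERERERERERERERERERERERERERERERERERERERERERERERERERERERERERERERERERERERERERERERERERERERERERERERERERERERERERERERERERERERERERERERERERERERERERERERERERERERERERERERERERERERERERERERERERERERERERERERERERERERERERERERERERERERERERERERERERERERERERERERERERERERERERERERERERERERERERERERERERERERERERERERERERERERERERERERERERERERERERERERERERERERERERERERERERERERERERERERERERERESERERERERERERERERERERERERERERERERERERERERESIhERERERERERERERERERERERERERERERERERERERERIiIRERERERERERERERERERERERERERERERERIiIRERIiIiERERERERERERERERERERERERERERERERIiIiIREiIiIiERERERERERERERERERERERERERERESIiIiIiIiIiIiIiERERERERERERERERERERERERERESIiIiIiIiIiIiIiIRERERERERERERERERERERERERESIiIiIiIiIiIiIiIhERERERERERERERERERERERERESIiIiIiIiIiIiIiIiERERERERERERERERERERERERESIiIiIiIiIiIiIiIiIRERERERERERERERERERERERESIiIiIiIiIiIiIiIiIhERERERERERERERERERERERESIiIiIiIiIiIiIiIiIiERERERERERERERERERERERESIiIiIiIiIiIiIiIiIiIRERERERERERERERERERERERIiIiIiIiIiIiIiIiIiIhERERERERERERERERERERERIiIiIiIiIiIiIiIiIiIiEREREREREREREREREREREREiIiIiIiIiIiIiIiIiIiIRERERERERERERERERERERESIiIiIiIiIiIiIiIiIiIhERERERERERERERERERERESIiIiIiIiIiIiIiIiIiIiERERERERERERERERERERERIiIiIiIiIiIiIiIiIiIiIREREREREREREREREREREREiIiIiIiIiIiIiIiIiIiIhERERERERERERERERERERESIiIiIiIiIiIiIiIiIiIi"/>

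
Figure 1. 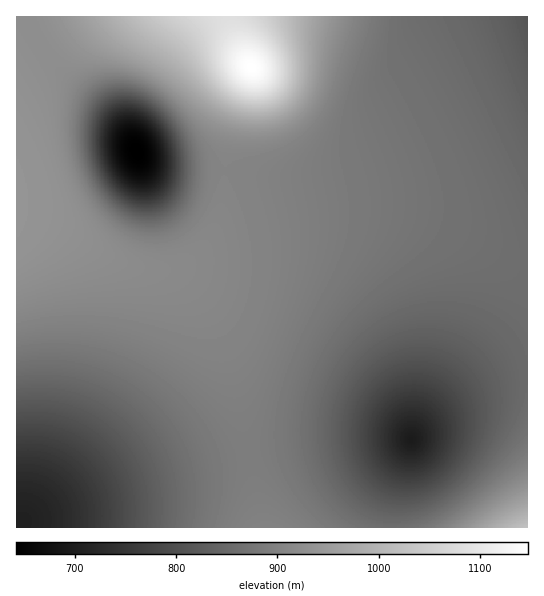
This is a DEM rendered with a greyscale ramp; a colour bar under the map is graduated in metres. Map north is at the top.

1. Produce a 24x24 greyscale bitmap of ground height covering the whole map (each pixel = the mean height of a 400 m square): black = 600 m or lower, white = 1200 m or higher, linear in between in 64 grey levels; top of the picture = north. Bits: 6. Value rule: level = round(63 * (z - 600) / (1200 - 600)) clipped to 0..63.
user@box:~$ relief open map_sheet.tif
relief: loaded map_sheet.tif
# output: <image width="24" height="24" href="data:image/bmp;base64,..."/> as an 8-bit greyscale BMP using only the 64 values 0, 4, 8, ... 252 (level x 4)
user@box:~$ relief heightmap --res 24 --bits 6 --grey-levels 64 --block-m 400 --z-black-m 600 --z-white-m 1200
<image width="24" height="24" href="data:image/bmp;base64,Qk12BgAAAAAAADYEAAAoAAAAGAAAABgAAAABAAgAAAAAAEACAAATCwAAEwsAAAABAAAAAAAAAAAAAAEBAQACAgIAAwMDAAQEBAAFBQUABgYGAAcHBwAICAgACQkJAAoKCgALCwsADAwMAA0NDQAODg4ADw8PABAQEAAREREAEhISABMTEwAUFBQAFRUVABYWFgAXFxcAGBgYABkZGQAaGhoAGxsbABwcHAAdHR0AHh4eAB8fHwAgICAAISEhACIiIgAjIyMAJCQkACUlJQAmJiYAJycnACgoKAApKSkAKioqACsrKwAsLCwALS0tAC4uLgAvLy8AMDAwADExMQAyMjIAMzMzADQ0NAA1NTUANjY2ADc3NwA4ODgAOTk5ADo6OgA7OzsAPDw8AD09PQA+Pj4APz8/AEBAQABBQUEAQkJCAENDQwBEREQARUVFAEZGRgBHR0cASEhIAElJSQBKSkoAS0tLAExMTABNTU0ATk5OAE9PTwBQUFAAUVFRAFJSUgBTU1MAVFRUAFVVVQBWVlYAV1dXAFhYWABZWVkAWlpaAFtbWwBcXFwAXV1dAF5eXgBfX18AYGBgAGFhYQBiYmIAY2NjAGRkZABlZWUAZmZmAGdnZwBoaGgAaWlpAGpqagBra2sAbGxsAG1tbQBubm4Ab29vAHBwcABxcXEAcnJyAHNzcwB0dHQAdXV1AHZ2dgB3d3cAeHh4AHl5eQB6enoAe3t7AHx8fAB9fX0Afn5+AH9/fwCAgIAAgYGBAIKCggCDg4MAhISEAIWFhQCGhoYAh4eHAIiIiACJiYkAioqKAIuLiwCMjIwAjY2NAI6OjgCPj48AkJCQAJGRkQCSkpIAk5OTAJSUlACVlZUAlpaWAJeXlwCYmJgAmZmZAJqamgCbm5sAnJycAJ2dnQCenp4An5+fAKCgoAChoaEAoqKiAKOjowCkpKQApaWlAKampgCnp6cAqKioAKmpqQCqqqoAq6urAKysrACtra0Arq6uAK+vrwCwsLAAsbGxALKysgCzs7MAtLS0ALW1tQC2trYAt7e3ALi4uAC5ubkAurq6ALu7uwC8vLwAvb29AL6+vgC/v78AwMDAAMHBwQDCwsIAw8PDAMTExADFxcUAxsbGAMfHxwDIyMgAycnJAMrKygDLy8sAzMzMAM3NzQDOzs4Az8/PANDQ0ADR0dEA0tLSANPT0wDU1NQA1dXVANbW1gDX19cA2NjYANnZ2QDa2toA29vbANzc3ADd3d0A3t7eAN/f3wDg4OAA4eHhAOLi4gDj4+MA5OTkAOXl5QDm5uYA5+fnAOjo6ADp6ekA6urqAOvr6wDs7OwA7e3tAO7u7gDv7+8A8PDwAPHx8QDy8vIA8/PzAPT09AD19fUA9vb2APf39wD4+PgA+fn5APr6+gD7+/sA/Pz8AP39/QD+/v4A////ACwwOEBMVGBsdHh8fHx4dHBsaGhwfIiYpDA0OEBMWGBocHh8fHh0cGhgWFhcaHiEkDg4QERQWGRscHh4eHh0bGBUSERIWGh0gEBASExUXGRsdHh4eHhwaFxMPDA8TFxsdExMUFRcZGhwdHh4eHRwaFhIOCw4SFhkbFhYXGBkaHB0eHx8eHhwaFxMQDg8TFhgaGRkZGhscHR4fHx8fHhwaGBUTEhIUFhgaGxscHB0dHh8fHx8fHh0bGRcWFRUWGBkaHh4eHh4fHyAgICAfHx0cGxkYFxcYGRoaIB8fHyAgICAgICAfHx4dHBsaGRkZGhobISEhISEhISEhICAgHx4eHRwbGxoaGxsbIiIhISEhISEhICAgHx8eHR0cHBsbGxsbIyIiIiIhISEhISAgHx8eHh0dHBwcHBsbIyMiIiEgHyAhICAgHx8eHh0dHRwcHBsbIyMjIh8bGh0gICAgHx8eHh4dHRwcHBsbIyMiHxgQERceICAgHx8eHh4dHRwcHBsbIyMiGw8ICRMdICAfHx8eHh0dHRwcHBsbIyMgFwoFCBMdICAgIB8eHh0dHRwcGxsaIyIgFgoGCxcfIiMjIiAfHh0dHBwcGxsaIyIgGRAOFB4jJikqKCMgHh0dHBwbGxoZIyIhHRkZHiQoLTI0LichHh0cHBwbGxoZIiIiISEjJSgsMjg4MSkiHx0cHBsbGhoYIiIjJCUnKSwvMzY1MCgjIB0cHBsbGhkYIiIkJigqLS8xMzMxLSgkIR4cGxsaGhkXA=="/>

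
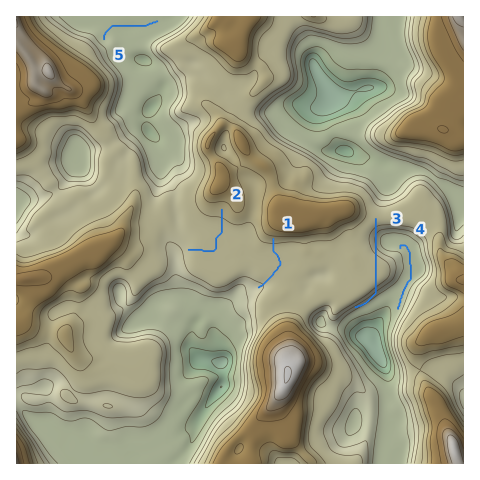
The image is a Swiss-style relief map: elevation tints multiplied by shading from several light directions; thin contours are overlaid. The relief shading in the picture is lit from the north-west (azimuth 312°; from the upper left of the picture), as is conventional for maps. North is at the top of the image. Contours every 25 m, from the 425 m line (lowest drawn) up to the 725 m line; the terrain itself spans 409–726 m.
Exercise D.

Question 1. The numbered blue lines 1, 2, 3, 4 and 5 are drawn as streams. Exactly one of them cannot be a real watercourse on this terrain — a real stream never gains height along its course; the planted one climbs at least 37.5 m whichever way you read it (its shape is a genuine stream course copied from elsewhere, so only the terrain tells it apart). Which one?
3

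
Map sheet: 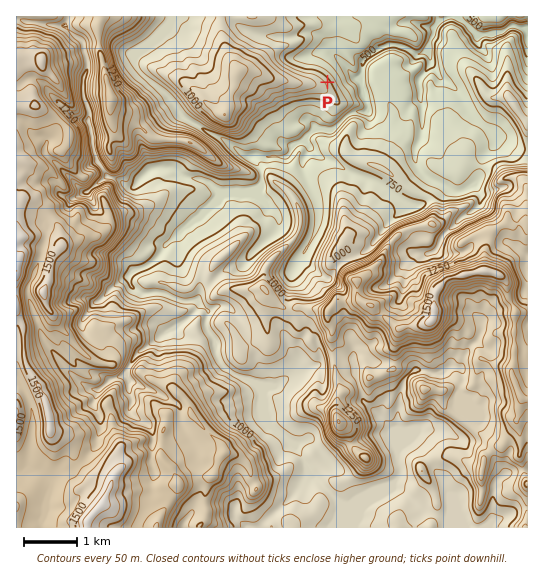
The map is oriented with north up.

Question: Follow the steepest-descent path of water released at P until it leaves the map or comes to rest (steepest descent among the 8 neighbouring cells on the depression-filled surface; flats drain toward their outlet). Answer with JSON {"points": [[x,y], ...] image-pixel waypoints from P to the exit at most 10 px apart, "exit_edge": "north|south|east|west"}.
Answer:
{"points": [[327, 82], [338, 71], [349, 70], [358, 77], [362, 66], [370, 55], [381, 47], [391, 45], [402, 47], [413, 53], [423, 53], [430, 42], [434, 31], [442, 21], [447, 17]], "exit_edge": "north"}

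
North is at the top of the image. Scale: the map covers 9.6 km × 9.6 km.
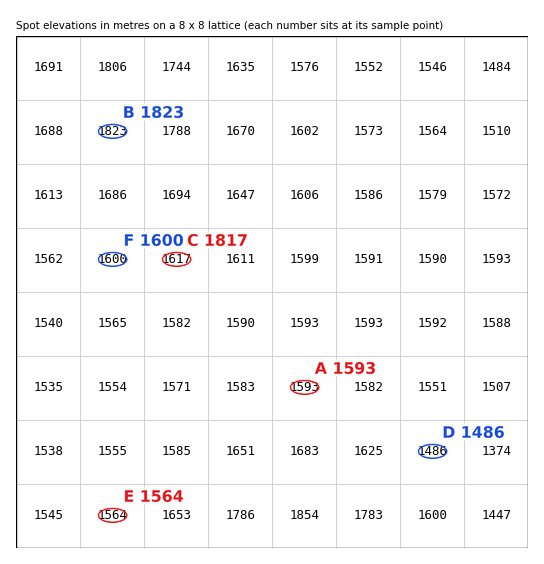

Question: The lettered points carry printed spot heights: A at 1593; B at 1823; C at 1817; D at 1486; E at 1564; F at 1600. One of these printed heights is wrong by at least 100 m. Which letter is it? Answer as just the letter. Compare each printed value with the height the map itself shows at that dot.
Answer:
C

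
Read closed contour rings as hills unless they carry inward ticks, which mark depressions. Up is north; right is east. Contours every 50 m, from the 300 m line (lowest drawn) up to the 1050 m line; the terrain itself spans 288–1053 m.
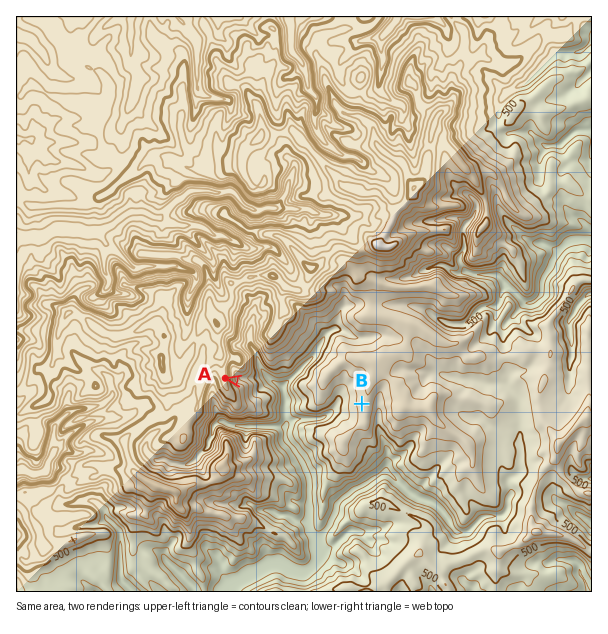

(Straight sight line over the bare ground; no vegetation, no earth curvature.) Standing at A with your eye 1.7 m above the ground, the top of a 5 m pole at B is visible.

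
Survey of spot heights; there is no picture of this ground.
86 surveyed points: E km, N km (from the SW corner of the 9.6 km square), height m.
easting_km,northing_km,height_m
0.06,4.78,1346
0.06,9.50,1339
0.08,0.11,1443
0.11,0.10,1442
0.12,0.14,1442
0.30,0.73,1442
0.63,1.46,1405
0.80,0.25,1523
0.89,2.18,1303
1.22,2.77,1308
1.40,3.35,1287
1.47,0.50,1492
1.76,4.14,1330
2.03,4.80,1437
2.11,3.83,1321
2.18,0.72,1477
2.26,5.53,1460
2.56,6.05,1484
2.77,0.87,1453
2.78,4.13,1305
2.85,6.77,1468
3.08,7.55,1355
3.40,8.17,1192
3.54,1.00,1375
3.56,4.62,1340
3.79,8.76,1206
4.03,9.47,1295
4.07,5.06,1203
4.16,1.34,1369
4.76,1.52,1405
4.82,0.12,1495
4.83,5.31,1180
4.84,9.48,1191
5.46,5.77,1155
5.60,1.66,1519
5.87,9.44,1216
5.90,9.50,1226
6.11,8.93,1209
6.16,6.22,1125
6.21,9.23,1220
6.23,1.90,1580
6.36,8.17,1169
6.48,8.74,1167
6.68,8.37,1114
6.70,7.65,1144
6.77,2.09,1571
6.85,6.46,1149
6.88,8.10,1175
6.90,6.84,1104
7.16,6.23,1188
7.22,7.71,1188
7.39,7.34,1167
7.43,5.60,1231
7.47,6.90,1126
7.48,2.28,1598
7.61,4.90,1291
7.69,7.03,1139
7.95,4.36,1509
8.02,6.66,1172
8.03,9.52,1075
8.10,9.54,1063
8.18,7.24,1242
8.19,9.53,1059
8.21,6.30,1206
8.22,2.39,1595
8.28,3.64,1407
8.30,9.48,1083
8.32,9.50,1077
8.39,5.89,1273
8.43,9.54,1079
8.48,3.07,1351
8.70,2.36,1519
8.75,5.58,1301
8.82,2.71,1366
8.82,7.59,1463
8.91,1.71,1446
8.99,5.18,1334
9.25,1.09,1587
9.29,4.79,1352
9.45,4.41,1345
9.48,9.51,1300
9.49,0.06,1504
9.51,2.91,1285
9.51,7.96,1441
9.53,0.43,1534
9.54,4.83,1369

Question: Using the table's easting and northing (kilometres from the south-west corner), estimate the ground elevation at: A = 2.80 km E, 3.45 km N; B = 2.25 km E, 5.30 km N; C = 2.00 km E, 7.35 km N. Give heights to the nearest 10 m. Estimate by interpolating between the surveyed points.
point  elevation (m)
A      1290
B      1400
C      1500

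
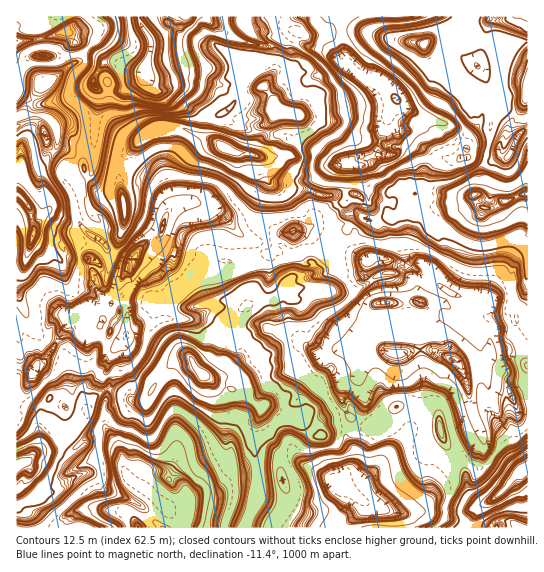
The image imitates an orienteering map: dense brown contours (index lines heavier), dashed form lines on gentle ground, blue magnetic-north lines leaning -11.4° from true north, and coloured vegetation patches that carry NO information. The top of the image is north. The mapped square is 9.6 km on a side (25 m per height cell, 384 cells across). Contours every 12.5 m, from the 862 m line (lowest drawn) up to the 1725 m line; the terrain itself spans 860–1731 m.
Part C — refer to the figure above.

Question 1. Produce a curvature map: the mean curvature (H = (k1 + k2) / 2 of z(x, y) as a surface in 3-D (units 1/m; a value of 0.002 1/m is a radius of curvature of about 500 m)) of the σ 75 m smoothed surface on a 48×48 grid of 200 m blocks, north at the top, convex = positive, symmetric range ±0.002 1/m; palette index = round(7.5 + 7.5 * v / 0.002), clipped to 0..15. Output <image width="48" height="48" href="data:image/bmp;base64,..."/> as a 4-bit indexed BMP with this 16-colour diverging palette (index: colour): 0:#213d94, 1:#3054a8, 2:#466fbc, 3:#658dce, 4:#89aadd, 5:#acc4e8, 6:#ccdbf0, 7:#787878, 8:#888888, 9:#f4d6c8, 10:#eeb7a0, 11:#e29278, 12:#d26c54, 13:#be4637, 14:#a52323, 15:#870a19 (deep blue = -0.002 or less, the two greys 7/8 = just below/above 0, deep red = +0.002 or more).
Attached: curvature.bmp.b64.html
<image width="48" height="48" href="data:image/bmp;base64,Qk32BAAAAAAAAHYAAAAoAAAAMAAAADAAAAABAAQAAAAAAIAEAAATCwAAEwsAABAAAAAAAAAAlD0hAKhUMAC8b0YAzo1lAN2qiQDoxKwA8NvMAHh4eACIiIgAyNb0AKC37gB4kuIAVGzSADdGvgAjI6UAGQqHAHdHebeIZLhlKmmNc3lkZ5iIhlIUSVYiA7xzYQYBWYd3KlpMxWi4esYjEGhFau+Fe0a7aUVomXd3KUlKy0i1ijV2OKdEep37VbRbxqzsVnV0KElYzDi5kld0q3RVdqevqEo2m4nUN2fUp2tXyknHUXdGyEu5hWFq/M+UY5nRVjWKlLlHyEpjgzFYlXyId3RH3++YiDiwM4uYWLg7uDlVRpenY7mIiaZYnJ3KarhkhqZnOpYsmTZ4mbJpIbiHi1BGR3nEeaZRWMk1Okdae5BN/Xq8upd5miVLQjlWiMN4efgSlYyXdZrJx2iIiHd6p0ZqtkqYeMgayLdXR4VBy0iJtXiqiHd5tVd2dXXYaJoMbfcjicp333aNlo0XuoiJw3hnWJWtqK5caepFuXmrlmrHSlY1vMzNlmh3K5F3utV5ttxXe9WMdKpUqSZ2UyWDaUl2jKBoZFZmN8uWv7WsSGFpx2d3iIZow2l1a6EKh4oZhX1391vEWpSLFneIl4maQKh0qaqUu58jFmq756dFjKWUJ3eJMzdjN6hkuYiouBZnRWnNgjVouVaLZXeIiZmJmYhXuHibRWaXQ4WZeYh5cFd5s2d4iIiIiIhWuIilN3d5OpUxBZiJUlNlmDV4iIiIiIdap3ijJEd5LIh324iIq7faN6RXd4d4eIdMl2aZvWZWTph1e8uYiJmavJtDRoRod2YWh6NnecS1WsqHVEfMqaiJz6jXVmiHVFRaXbkElZT0V2e5d2Q3xK3JVFl97mZ0XMuoOtl79oXoB3WKiHd1REd2ZosUdpcTt1RDJ8xH2CW7ALVImIeIh3Znd4oAFrZoWLuXlm+VtJlNcHdYuIiHeIqYiImqqYZqynZohF+URGZPxVZpzKl3iIAph4dHZTPLZHuWIH2ldHca+FRmVXh4d5dYd2S+vKqWS7mLt0x+k3Rp+XR3djKWRDV3dpzoqIhz2lyUV9pvg0mq+XJ3dzaEu8xSV1UzuId11pufw9XcRF6LmnMjMkhLZ4nb/ZqE6od26u1Gb3mGJ1enelmph1R3rZSjebvKjNy6ebrKiNVzR4K4inNGh3eqiLOWMhIlaZZzJHtkKvSYN4OpZpV7eImpyK7YNAASMouXZAeiN/ZrhnSJfEVSis/9usyTlXqkWGStqEbEKKkqlXVrf9mZyP2FgyJ6WKS7VpdEm0XWRXksp3Zdiu7/ynMiWENXy6eFM3p1BFqohLi8l4mXmryXZUV2W9z6jHx3RmtiN9mIm5lWWMWIenQ2i6d2bLvFilp5VwZrbKh4sSuWSkR1VSA2drl1W8FGq5m1ZDeVm4h4wTvMWBDoUSJjSKmF3zV4yZlUQWfMqIh5o0vvqnT2glR5SVqHSWeKymIiJ4nIeIeJo0ZEeuQEoyp7OSmId4rOlAF4iYt3eHaItiQFVZNjjQl5ec3MuseVMwSIiZe0d4iIqPuXf5yabgZ5yvkgNURnOqiZ+8/2eIeIrzVs/nnpdQhrnWNO9We9WHX57bmniIisplZkW3zrcJvDRxfNdHikV3aJdmebyYg0NQ=="/>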